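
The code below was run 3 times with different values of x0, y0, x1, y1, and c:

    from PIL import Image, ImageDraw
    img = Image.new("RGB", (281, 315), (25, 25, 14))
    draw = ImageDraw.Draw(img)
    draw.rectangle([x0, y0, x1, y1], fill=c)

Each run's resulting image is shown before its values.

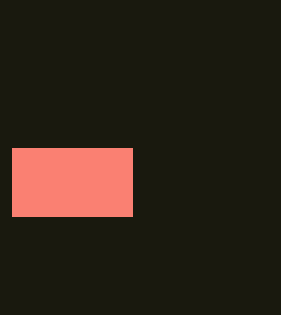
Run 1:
x0 = 12
y0 = 148
x1 = 132
y1 = 216
c = 'salmon'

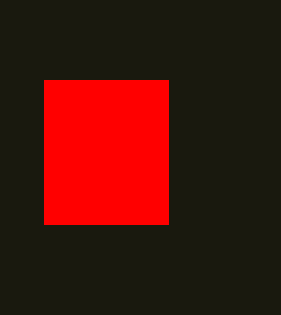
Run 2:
x0 = 44, y0 = 80, x1 = 168, y1 = 224, c = 'red'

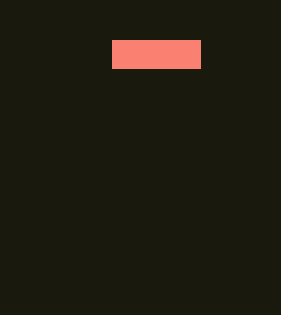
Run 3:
x0 = 112
y0 = 40
x1 = 200
y1 = 68
c = 'salmon'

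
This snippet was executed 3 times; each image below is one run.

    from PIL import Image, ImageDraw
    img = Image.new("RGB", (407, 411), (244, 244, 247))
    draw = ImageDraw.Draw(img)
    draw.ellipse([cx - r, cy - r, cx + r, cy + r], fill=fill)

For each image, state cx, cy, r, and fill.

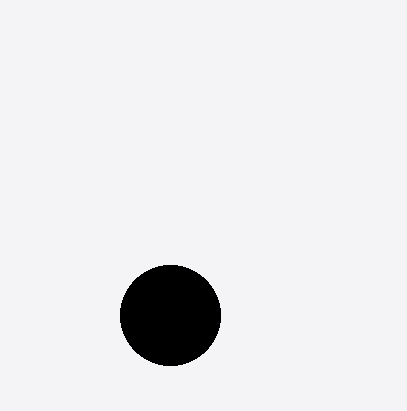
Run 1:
cx = 170, cy = 315, r = 50, fill = 'black'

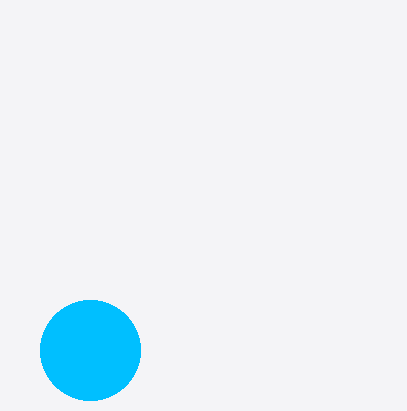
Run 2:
cx = 90; cy = 350; r = 50; fill = 'deepskyblue'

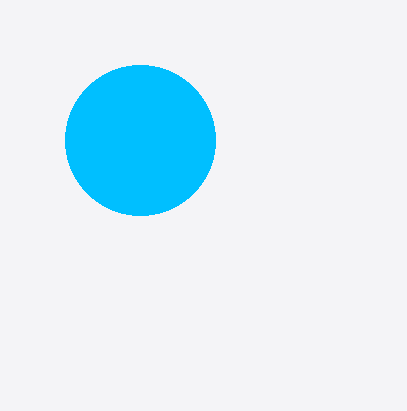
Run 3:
cx = 140, cy = 140, r = 75, fill = 'deepskyblue'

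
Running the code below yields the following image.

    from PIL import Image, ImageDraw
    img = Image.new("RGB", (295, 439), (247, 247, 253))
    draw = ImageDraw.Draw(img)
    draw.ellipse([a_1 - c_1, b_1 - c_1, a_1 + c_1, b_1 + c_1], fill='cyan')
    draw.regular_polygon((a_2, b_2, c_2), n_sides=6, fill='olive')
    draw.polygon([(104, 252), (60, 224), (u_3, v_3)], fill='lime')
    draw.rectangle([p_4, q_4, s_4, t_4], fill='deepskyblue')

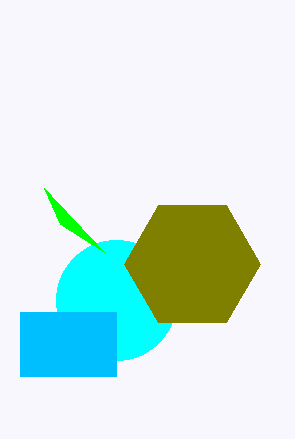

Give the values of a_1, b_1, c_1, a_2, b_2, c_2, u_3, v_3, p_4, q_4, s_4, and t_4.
a_1 = 116
b_1 = 300
c_1 = 60
a_2 = 192
b_2 = 264
c_2 = 68
u_3 = 44
v_3 = 188
p_4 = 20
q_4 = 312
s_4 = 116
t_4 = 376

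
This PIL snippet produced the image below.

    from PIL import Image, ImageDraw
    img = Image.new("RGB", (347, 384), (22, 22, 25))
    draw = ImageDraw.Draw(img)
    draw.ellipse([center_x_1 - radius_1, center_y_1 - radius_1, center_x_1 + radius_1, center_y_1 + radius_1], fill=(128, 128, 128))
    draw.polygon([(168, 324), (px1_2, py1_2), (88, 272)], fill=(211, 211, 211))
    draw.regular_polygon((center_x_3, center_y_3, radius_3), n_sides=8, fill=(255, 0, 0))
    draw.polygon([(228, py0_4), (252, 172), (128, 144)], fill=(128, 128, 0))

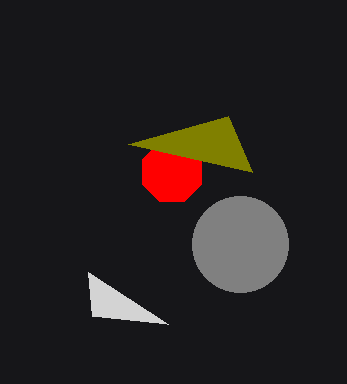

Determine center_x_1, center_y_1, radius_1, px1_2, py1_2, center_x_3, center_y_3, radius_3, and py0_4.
center_x_1 = 240; center_y_1 = 244; radius_1 = 48; px1_2 = 92; py1_2 = 316; center_x_3 = 172; center_y_3 = 172; radius_3 = 32; py0_4 = 116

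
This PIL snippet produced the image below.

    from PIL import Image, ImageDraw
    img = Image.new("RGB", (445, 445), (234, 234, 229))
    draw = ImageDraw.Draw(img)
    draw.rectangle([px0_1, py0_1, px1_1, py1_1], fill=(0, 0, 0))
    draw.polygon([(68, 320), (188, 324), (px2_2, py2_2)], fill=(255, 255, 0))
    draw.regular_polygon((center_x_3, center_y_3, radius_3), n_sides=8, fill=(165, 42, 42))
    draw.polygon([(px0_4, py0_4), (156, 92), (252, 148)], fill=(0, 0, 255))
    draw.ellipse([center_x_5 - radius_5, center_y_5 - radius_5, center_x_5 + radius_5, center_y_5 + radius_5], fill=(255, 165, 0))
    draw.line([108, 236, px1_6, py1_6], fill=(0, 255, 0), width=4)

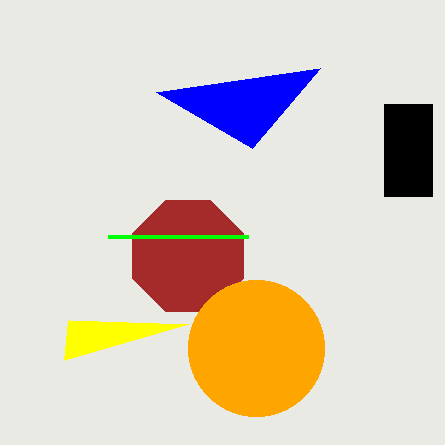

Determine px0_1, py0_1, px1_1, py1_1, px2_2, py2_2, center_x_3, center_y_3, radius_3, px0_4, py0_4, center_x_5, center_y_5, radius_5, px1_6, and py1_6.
px0_1 = 384, py0_1 = 104, px1_1 = 432, py1_1 = 196, px2_2 = 64, py2_2 = 360, center_x_3 = 188, center_y_3 = 256, radius_3 = 60, px0_4 = 320, py0_4 = 68, center_x_5 = 256, center_y_5 = 348, radius_5 = 68, px1_6 = 248, py1_6 = 236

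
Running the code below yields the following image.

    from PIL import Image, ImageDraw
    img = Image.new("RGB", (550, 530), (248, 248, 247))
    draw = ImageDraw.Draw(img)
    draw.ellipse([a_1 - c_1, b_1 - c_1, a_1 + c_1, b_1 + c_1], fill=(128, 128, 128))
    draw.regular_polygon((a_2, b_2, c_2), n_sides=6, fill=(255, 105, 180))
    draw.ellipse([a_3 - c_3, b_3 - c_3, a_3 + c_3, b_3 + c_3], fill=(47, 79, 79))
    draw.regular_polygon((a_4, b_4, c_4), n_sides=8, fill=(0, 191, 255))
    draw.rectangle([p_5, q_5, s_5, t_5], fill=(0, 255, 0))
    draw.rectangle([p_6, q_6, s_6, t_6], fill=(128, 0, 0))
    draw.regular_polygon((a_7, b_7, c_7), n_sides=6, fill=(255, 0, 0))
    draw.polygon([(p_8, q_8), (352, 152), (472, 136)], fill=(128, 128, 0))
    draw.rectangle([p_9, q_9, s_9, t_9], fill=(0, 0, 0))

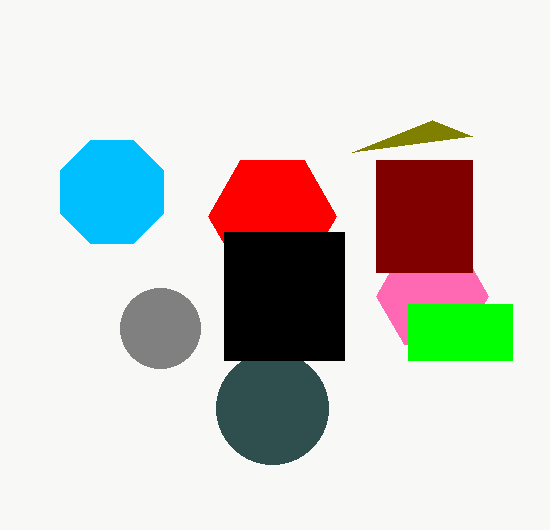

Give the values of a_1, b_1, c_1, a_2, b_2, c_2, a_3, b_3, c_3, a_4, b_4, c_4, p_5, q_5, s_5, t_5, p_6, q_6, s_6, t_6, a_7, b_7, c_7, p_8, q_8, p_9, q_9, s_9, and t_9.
a_1 = 160; b_1 = 328; c_1 = 40; a_2 = 432; b_2 = 296; c_2 = 56; a_3 = 272; b_3 = 408; c_3 = 56; a_4 = 112; b_4 = 192; c_4 = 56; p_5 = 408; q_5 = 304; s_5 = 512; t_5 = 360; p_6 = 376; q_6 = 160; s_6 = 472; t_6 = 272; a_7 = 272; b_7 = 216; c_7 = 64; p_8 = 432; q_8 = 120; p_9 = 224; q_9 = 232; s_9 = 344; t_9 = 360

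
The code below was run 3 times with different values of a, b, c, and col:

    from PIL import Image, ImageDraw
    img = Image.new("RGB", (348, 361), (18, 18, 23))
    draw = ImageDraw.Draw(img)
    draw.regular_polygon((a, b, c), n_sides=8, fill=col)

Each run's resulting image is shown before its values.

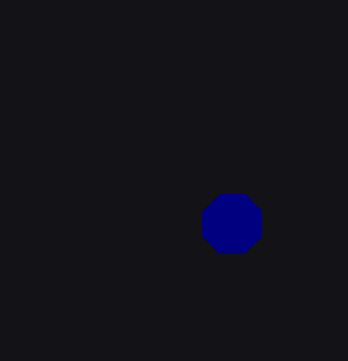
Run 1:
a = 232
b = 224
c = 32
col = 'navy'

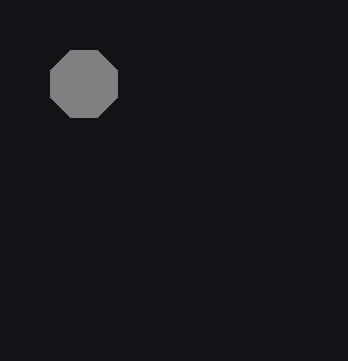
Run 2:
a = 84
b = 84
c = 36
col = 'gray'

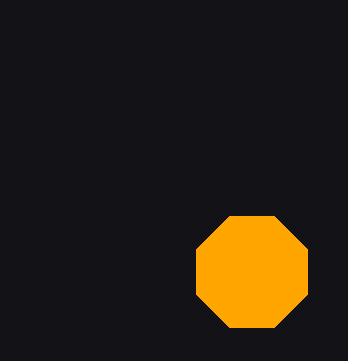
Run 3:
a = 252, b = 272, c = 60, col = 'orange'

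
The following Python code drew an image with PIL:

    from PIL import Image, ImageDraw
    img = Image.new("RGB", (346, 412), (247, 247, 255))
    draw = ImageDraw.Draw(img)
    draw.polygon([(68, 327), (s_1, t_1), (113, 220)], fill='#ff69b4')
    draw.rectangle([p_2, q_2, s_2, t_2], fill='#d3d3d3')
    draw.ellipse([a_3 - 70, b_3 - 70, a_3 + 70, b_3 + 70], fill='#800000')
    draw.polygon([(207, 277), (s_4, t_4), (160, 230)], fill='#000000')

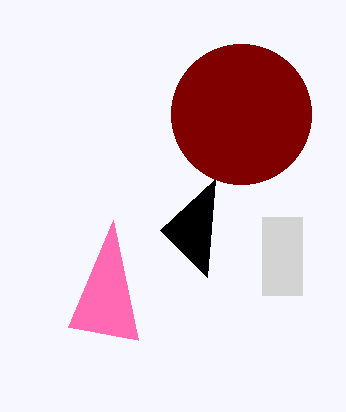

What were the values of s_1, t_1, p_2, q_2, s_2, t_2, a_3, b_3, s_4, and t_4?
s_1 = 138
t_1 = 340
p_2 = 262
q_2 = 217
s_2 = 302
t_2 = 295
a_3 = 241
b_3 = 114
s_4 = 215
t_4 = 179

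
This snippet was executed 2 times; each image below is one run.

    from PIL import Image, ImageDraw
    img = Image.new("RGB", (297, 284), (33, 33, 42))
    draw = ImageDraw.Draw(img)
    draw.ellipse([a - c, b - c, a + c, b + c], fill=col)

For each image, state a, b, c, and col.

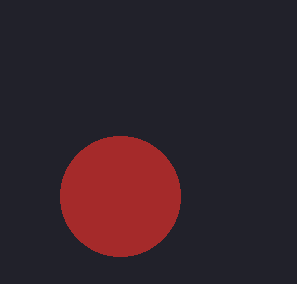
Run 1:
a = 120; b = 196; c = 60; col = 'brown'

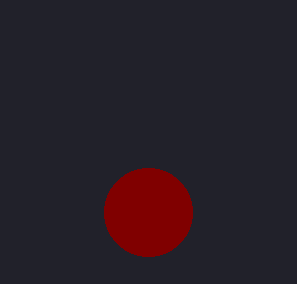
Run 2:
a = 148
b = 212
c = 44
col = 'maroon'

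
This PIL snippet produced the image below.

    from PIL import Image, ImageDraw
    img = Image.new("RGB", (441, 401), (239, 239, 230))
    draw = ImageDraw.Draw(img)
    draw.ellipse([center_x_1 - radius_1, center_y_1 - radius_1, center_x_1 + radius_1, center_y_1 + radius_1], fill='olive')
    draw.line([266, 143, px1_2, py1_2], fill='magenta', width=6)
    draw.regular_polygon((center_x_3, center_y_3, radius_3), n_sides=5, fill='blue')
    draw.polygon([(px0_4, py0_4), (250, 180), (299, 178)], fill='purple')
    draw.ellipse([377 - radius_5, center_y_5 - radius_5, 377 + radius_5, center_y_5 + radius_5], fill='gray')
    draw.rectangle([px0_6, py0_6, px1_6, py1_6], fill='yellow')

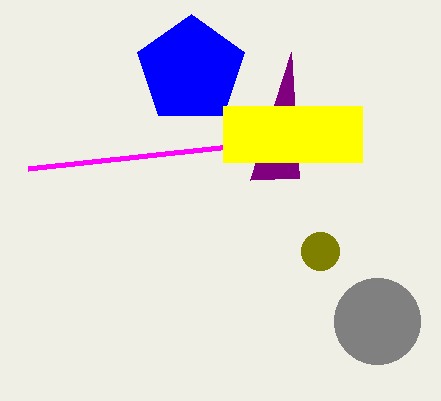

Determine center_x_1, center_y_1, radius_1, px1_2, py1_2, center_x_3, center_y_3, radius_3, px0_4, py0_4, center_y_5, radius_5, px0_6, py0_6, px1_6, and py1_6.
center_x_1 = 320, center_y_1 = 251, radius_1 = 19, px1_2 = 28, py1_2 = 169, center_x_3 = 191, center_y_3 = 70, radius_3 = 56, px0_4 = 291, py0_4 = 52, center_y_5 = 321, radius_5 = 43, px0_6 = 223, py0_6 = 106, px1_6 = 362, py1_6 = 162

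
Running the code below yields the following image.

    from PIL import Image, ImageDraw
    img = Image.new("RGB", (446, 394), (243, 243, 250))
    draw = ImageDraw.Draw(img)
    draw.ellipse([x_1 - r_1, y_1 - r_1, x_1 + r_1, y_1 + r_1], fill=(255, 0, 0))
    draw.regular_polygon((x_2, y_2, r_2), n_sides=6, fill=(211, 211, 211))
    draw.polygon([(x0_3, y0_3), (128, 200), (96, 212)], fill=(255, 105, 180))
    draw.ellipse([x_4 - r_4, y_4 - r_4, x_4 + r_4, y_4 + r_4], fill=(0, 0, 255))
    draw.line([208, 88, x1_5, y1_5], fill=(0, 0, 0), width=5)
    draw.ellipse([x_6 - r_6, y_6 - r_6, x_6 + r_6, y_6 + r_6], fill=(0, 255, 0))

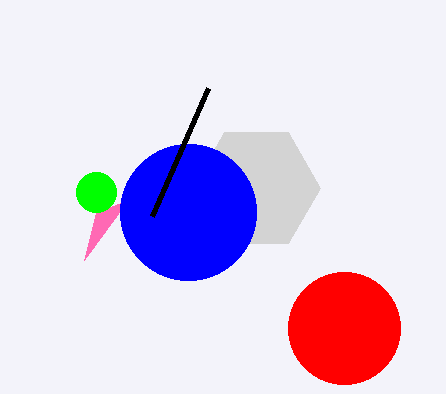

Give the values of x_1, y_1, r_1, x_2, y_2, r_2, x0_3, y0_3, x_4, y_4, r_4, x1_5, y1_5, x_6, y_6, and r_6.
x_1 = 344, y_1 = 328, r_1 = 56, x_2 = 256, y_2 = 188, r_2 = 64, x0_3 = 84, y0_3 = 260, x_4 = 188, y_4 = 212, r_4 = 68, x1_5 = 152, y1_5 = 216, x_6 = 96, y_6 = 192, r_6 = 20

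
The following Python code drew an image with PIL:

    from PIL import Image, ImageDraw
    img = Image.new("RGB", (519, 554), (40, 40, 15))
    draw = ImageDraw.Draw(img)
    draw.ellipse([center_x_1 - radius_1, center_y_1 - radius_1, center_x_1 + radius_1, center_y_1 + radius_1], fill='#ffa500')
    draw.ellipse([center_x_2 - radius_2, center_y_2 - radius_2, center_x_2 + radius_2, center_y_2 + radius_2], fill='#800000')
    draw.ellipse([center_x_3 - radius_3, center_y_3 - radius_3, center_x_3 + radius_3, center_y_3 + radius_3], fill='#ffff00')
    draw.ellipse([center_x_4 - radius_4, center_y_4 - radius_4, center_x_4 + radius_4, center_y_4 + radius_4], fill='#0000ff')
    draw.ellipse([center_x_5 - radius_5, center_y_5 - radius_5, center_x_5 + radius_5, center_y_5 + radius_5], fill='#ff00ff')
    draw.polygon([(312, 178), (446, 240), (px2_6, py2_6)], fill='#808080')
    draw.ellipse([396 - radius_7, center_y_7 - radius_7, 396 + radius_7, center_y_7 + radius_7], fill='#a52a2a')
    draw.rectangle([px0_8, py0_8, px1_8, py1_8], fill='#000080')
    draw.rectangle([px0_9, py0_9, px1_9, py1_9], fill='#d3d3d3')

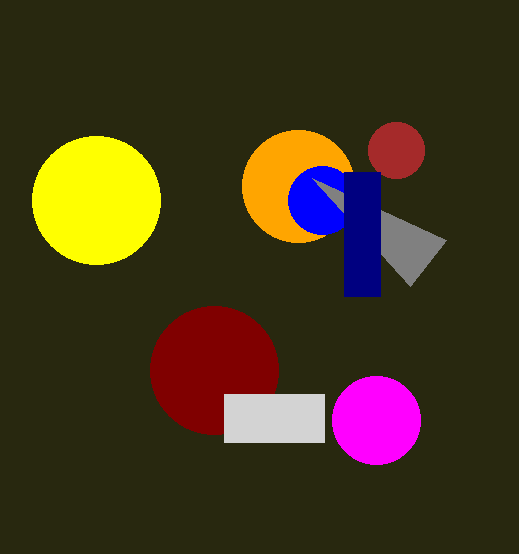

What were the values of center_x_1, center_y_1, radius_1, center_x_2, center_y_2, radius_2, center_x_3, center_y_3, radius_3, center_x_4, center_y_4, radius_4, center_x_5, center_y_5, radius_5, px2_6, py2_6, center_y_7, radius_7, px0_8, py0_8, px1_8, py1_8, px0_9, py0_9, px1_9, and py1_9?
center_x_1 = 298, center_y_1 = 186, radius_1 = 56, center_x_2 = 214, center_y_2 = 370, radius_2 = 64, center_x_3 = 96, center_y_3 = 200, radius_3 = 64, center_x_4 = 322, center_y_4 = 200, radius_4 = 34, center_x_5 = 376, center_y_5 = 420, radius_5 = 44, px2_6 = 410, py2_6 = 286, center_y_7 = 150, radius_7 = 28, px0_8 = 344, py0_8 = 172, px1_8 = 380, py1_8 = 296, px0_9 = 224, py0_9 = 394, px1_9 = 324, py1_9 = 442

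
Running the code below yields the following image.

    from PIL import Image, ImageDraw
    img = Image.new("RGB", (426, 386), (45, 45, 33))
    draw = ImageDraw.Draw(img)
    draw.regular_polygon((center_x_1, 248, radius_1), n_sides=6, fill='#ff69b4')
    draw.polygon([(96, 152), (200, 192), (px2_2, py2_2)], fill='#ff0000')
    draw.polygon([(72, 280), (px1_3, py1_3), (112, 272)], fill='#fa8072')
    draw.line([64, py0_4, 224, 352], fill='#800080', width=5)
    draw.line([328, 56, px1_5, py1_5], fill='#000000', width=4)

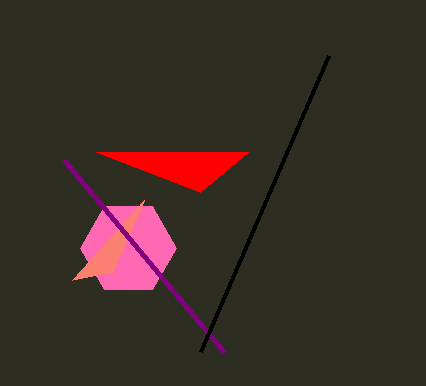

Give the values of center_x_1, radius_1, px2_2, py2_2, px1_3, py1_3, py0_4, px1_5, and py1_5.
center_x_1 = 128, radius_1 = 48, px2_2 = 248, py2_2 = 152, px1_3 = 144, py1_3 = 200, py0_4 = 160, px1_5 = 200, py1_5 = 352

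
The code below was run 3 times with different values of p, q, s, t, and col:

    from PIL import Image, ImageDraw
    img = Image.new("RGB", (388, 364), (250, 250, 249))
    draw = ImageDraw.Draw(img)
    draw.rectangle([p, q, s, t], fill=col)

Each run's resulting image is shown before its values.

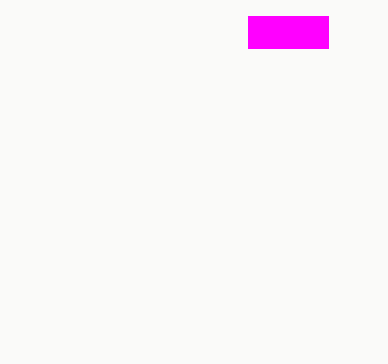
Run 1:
p = 248
q = 16
s = 328
t = 48
col = 'magenta'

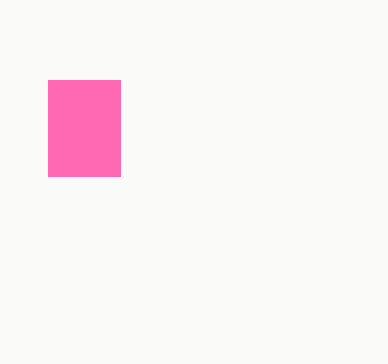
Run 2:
p = 48
q = 80
s = 120
t = 176
col = 'hotpink'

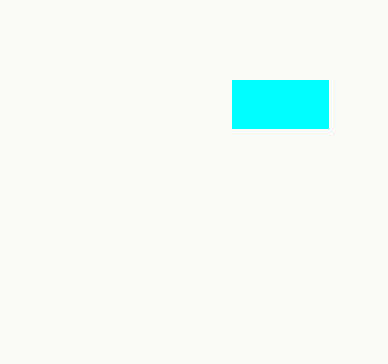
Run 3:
p = 232
q = 80
s = 328
t = 128
col = 'cyan'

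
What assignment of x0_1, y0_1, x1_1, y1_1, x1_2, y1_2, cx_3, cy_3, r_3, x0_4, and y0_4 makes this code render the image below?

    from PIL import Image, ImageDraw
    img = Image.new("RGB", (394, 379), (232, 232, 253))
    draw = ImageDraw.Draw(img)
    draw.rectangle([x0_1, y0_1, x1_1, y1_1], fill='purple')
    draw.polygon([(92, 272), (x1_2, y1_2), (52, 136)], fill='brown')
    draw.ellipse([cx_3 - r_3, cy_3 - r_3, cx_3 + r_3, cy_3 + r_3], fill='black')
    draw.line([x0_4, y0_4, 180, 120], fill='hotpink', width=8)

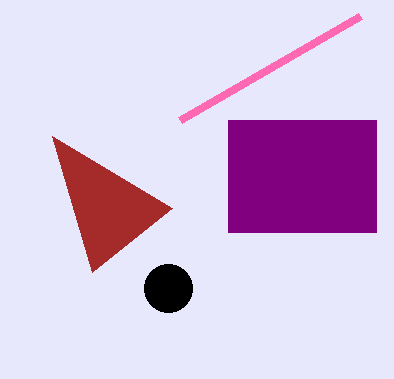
x0_1 = 228
y0_1 = 120
x1_1 = 376
y1_1 = 232
x1_2 = 172
y1_2 = 208
cx_3 = 168
cy_3 = 288
r_3 = 24
x0_4 = 360
y0_4 = 16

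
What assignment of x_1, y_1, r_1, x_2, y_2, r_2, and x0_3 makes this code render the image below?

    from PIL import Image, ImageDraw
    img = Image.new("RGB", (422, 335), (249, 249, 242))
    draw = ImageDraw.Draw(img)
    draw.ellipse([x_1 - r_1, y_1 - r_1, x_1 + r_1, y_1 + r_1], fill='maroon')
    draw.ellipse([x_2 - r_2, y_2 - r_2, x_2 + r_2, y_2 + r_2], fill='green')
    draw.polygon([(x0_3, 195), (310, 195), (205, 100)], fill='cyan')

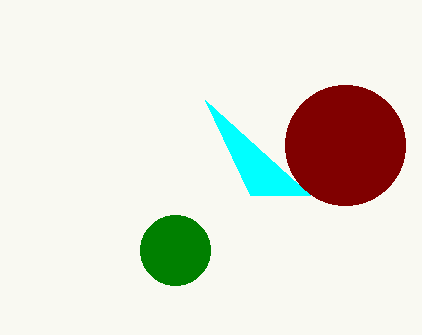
x_1 = 345; y_1 = 145; r_1 = 60; x_2 = 175; y_2 = 250; r_2 = 35; x0_3 = 250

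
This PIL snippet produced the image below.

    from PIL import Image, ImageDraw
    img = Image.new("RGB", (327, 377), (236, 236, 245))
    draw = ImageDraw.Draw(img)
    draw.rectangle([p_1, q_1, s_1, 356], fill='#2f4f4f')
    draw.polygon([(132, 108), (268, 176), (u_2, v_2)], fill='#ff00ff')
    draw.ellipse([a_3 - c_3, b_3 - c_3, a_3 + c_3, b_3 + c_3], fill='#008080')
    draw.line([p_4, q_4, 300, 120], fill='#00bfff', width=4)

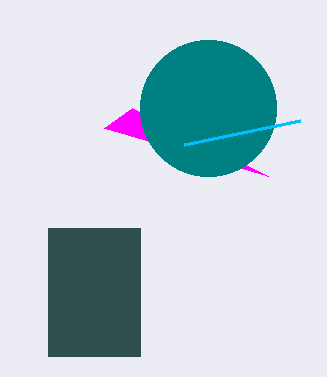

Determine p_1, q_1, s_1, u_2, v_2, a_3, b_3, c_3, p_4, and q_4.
p_1 = 48, q_1 = 228, s_1 = 140, u_2 = 104, v_2 = 128, a_3 = 208, b_3 = 108, c_3 = 68, p_4 = 184, q_4 = 144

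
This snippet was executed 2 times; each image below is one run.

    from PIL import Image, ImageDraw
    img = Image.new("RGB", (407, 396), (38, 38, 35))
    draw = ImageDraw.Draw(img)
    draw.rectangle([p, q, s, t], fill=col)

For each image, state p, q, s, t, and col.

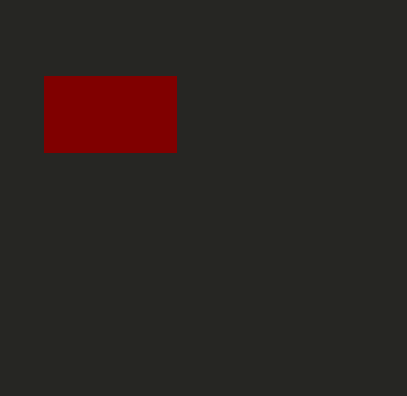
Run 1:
p = 44; q = 76; s = 176; t = 152; col = 'maroon'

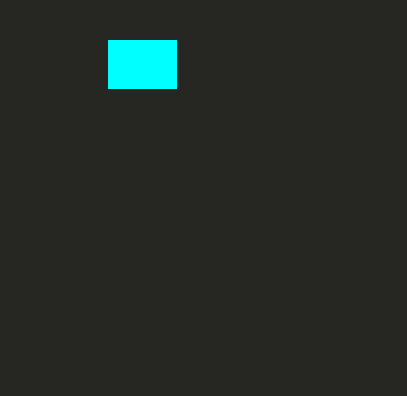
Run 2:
p = 108, q = 40, s = 176, t = 88, col = 'cyan'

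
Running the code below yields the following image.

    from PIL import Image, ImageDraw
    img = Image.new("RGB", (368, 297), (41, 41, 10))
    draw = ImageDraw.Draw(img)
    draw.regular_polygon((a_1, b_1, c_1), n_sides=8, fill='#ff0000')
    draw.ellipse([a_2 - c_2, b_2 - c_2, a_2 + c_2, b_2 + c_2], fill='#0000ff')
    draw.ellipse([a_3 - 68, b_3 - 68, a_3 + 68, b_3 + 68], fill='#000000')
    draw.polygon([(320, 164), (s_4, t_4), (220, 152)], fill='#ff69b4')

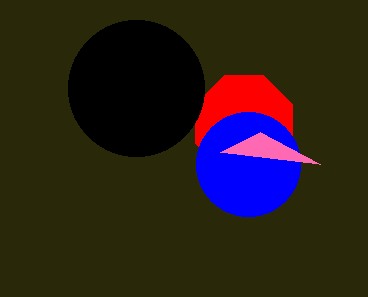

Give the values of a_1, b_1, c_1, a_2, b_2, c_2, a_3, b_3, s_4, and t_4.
a_1 = 244, b_1 = 124, c_1 = 52, a_2 = 248, b_2 = 164, c_2 = 52, a_3 = 136, b_3 = 88, s_4 = 260, t_4 = 132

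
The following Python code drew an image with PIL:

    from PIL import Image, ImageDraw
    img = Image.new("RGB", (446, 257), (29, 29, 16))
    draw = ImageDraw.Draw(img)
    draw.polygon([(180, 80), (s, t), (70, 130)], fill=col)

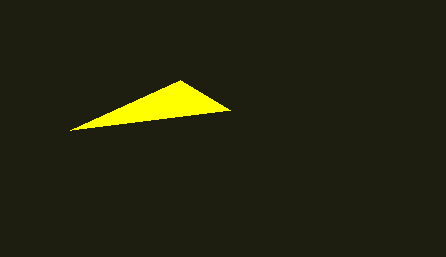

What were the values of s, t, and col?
s = 230
t = 110
col = 'yellow'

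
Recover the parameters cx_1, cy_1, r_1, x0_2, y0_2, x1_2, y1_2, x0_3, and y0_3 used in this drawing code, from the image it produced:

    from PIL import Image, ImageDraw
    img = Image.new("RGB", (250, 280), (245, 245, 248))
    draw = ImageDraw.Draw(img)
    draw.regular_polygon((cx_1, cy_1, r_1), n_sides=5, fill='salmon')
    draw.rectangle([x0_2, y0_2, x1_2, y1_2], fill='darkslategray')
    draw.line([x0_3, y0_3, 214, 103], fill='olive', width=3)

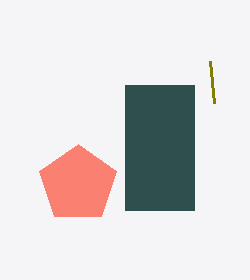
cx_1 = 78, cy_1 = 184, r_1 = 40, x0_2 = 125, y0_2 = 85, x1_2 = 194, y1_2 = 210, x0_3 = 210, y0_3 = 61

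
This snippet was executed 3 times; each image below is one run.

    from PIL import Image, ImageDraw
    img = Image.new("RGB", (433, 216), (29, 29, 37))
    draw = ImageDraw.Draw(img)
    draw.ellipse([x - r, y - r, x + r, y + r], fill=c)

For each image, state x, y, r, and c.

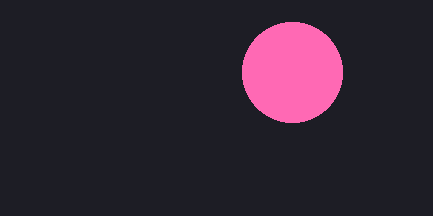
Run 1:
x = 292, y = 72, r = 50, c = 'hotpink'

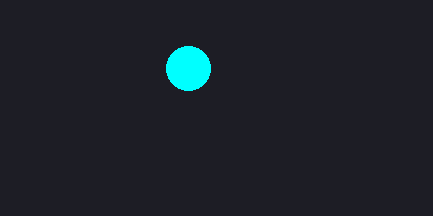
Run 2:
x = 188; y = 68; r = 22; c = 'cyan'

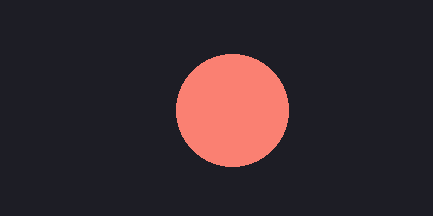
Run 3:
x = 232; y = 110; r = 56; c = 'salmon'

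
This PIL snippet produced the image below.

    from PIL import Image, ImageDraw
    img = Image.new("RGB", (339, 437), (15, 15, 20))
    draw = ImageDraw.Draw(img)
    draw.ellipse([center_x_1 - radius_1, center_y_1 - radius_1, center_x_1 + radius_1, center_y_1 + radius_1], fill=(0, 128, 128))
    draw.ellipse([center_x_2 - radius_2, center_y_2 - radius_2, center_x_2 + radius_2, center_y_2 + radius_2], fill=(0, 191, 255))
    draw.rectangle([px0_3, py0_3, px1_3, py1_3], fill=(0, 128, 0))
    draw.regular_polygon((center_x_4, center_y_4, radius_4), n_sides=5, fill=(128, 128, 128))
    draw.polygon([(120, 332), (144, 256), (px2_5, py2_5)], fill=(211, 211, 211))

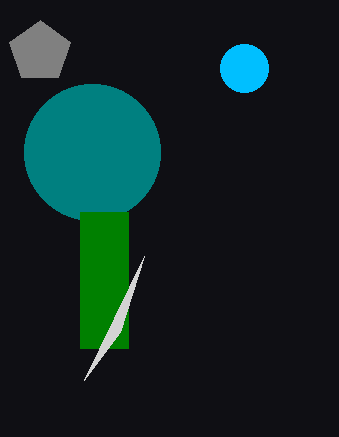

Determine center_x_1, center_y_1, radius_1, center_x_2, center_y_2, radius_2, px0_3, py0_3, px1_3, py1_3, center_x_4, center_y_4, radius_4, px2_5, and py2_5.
center_x_1 = 92, center_y_1 = 152, radius_1 = 68, center_x_2 = 244, center_y_2 = 68, radius_2 = 24, px0_3 = 80, py0_3 = 212, px1_3 = 128, py1_3 = 348, center_x_4 = 40, center_y_4 = 52, radius_4 = 32, px2_5 = 84, py2_5 = 380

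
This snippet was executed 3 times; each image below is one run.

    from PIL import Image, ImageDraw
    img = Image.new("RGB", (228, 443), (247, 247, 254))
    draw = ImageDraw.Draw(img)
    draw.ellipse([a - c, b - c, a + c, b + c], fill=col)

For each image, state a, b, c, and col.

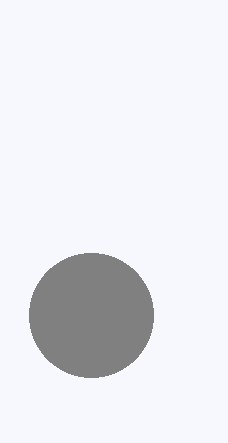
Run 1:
a = 91; b = 315; c = 62; col = 'gray'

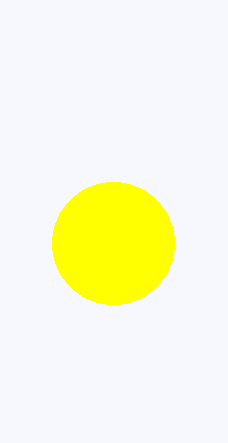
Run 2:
a = 113; b = 243; c = 61; col = 'yellow'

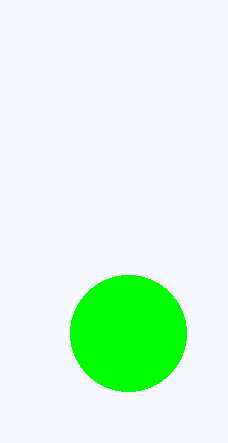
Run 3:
a = 128
b = 333
c = 58
col = 'lime'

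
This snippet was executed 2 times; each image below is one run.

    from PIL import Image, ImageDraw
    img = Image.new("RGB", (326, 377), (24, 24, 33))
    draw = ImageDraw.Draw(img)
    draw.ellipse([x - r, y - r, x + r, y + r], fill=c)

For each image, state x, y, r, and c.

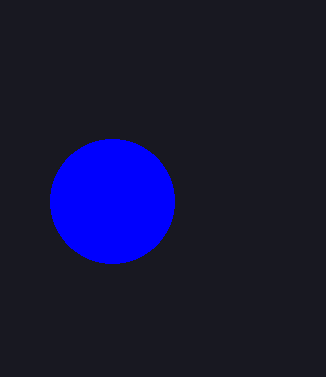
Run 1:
x = 112; y = 201; r = 62; c = 'blue'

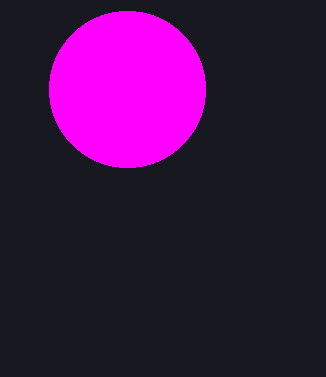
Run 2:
x = 127
y = 89
r = 78
c = 'magenta'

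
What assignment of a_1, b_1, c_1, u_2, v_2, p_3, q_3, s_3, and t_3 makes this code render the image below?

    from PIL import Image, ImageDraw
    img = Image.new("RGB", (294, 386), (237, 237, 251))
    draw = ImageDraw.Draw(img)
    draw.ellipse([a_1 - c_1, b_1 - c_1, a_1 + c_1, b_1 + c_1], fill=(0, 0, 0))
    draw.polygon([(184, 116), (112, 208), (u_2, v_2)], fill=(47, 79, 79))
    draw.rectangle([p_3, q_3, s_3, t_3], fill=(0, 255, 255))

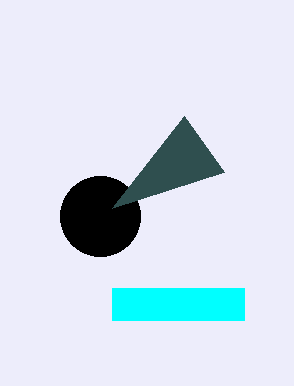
a_1 = 100, b_1 = 216, c_1 = 40, u_2 = 224, v_2 = 172, p_3 = 112, q_3 = 288, s_3 = 244, t_3 = 320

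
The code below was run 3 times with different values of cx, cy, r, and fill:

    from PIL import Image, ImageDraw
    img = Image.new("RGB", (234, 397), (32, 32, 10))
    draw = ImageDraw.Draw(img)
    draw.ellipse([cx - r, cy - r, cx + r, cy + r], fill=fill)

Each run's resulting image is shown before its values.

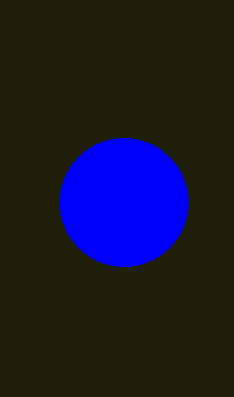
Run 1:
cx = 124, cy = 202, r = 64, fill = 'blue'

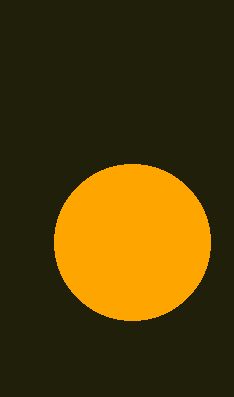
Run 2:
cx = 132; cy = 242; r = 78; fill = 'orange'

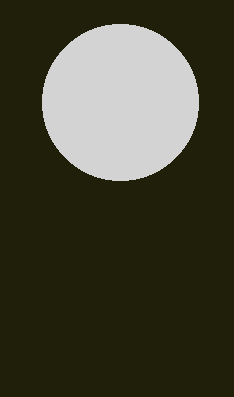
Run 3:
cx = 120, cy = 102, r = 78, fill = 'lightgray'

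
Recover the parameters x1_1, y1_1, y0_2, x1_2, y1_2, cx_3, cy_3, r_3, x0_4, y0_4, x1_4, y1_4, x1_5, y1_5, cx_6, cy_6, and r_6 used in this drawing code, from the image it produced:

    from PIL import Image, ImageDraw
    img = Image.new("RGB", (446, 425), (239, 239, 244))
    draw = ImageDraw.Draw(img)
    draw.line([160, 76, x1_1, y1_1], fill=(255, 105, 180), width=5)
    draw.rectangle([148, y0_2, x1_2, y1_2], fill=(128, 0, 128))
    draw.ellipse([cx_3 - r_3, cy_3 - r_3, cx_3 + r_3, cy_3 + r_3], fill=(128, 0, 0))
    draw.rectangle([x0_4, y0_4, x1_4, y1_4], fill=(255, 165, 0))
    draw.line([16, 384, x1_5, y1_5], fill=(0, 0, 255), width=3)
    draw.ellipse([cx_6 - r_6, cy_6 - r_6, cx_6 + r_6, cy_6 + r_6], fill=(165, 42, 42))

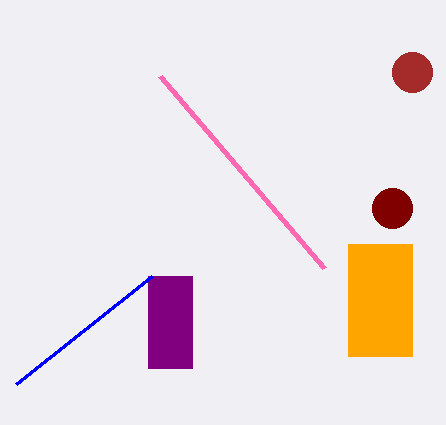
x1_1 = 324, y1_1 = 268, y0_2 = 276, x1_2 = 192, y1_2 = 368, cx_3 = 392, cy_3 = 208, r_3 = 20, x0_4 = 348, y0_4 = 244, x1_4 = 412, y1_4 = 356, x1_5 = 152, y1_5 = 276, cx_6 = 412, cy_6 = 72, r_6 = 20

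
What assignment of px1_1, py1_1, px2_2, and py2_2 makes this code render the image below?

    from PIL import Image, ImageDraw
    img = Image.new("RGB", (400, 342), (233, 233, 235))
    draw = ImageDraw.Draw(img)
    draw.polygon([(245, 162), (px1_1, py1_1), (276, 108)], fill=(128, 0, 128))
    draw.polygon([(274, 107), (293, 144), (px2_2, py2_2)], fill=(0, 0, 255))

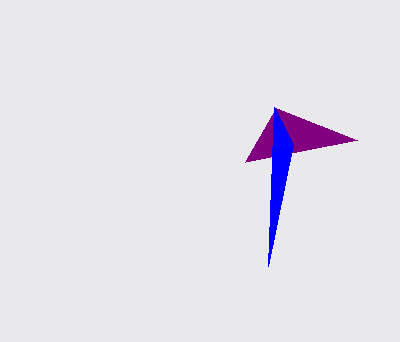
px1_1 = 357, py1_1 = 140, px2_2 = 268, py2_2 = 266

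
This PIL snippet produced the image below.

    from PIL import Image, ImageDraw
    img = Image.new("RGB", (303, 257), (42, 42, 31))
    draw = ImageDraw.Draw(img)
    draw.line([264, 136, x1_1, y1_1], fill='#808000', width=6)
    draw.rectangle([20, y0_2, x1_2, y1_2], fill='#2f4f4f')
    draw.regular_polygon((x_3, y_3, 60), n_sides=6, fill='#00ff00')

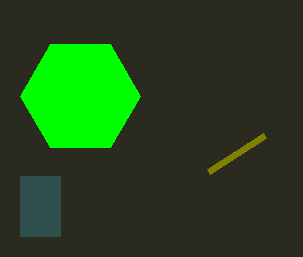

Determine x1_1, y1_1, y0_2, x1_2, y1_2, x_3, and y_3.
x1_1 = 208; y1_1 = 172; y0_2 = 176; x1_2 = 60; y1_2 = 236; x_3 = 80; y_3 = 96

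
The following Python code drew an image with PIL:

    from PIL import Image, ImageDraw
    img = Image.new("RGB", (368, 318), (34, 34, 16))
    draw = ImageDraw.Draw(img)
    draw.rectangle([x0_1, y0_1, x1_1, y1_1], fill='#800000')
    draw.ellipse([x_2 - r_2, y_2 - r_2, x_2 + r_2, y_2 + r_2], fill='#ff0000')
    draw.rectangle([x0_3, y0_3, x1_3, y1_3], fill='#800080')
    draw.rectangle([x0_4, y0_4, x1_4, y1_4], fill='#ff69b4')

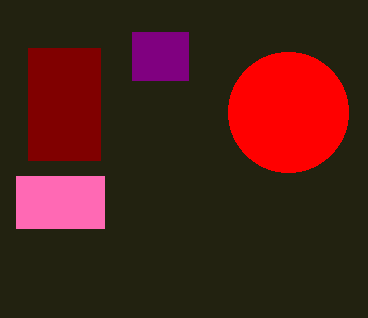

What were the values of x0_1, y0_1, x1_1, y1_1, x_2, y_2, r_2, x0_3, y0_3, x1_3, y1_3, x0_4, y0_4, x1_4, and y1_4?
x0_1 = 28, y0_1 = 48, x1_1 = 100, y1_1 = 160, x_2 = 288, y_2 = 112, r_2 = 60, x0_3 = 132, y0_3 = 32, x1_3 = 188, y1_3 = 80, x0_4 = 16, y0_4 = 176, x1_4 = 104, y1_4 = 228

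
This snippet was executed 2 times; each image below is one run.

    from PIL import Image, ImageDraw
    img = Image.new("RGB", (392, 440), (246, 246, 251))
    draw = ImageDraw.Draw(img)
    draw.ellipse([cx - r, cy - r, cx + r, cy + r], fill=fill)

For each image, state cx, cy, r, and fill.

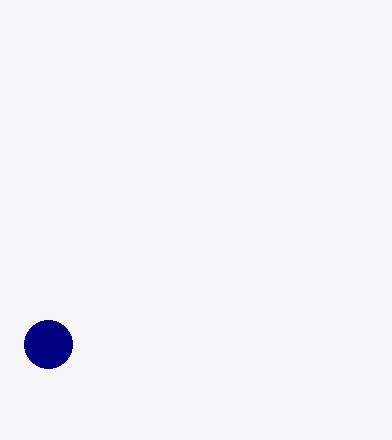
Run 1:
cx = 48, cy = 344, r = 24, fill = 'navy'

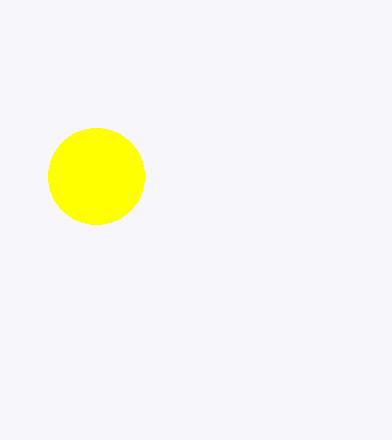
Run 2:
cx = 96
cy = 176
r = 48
fill = 'yellow'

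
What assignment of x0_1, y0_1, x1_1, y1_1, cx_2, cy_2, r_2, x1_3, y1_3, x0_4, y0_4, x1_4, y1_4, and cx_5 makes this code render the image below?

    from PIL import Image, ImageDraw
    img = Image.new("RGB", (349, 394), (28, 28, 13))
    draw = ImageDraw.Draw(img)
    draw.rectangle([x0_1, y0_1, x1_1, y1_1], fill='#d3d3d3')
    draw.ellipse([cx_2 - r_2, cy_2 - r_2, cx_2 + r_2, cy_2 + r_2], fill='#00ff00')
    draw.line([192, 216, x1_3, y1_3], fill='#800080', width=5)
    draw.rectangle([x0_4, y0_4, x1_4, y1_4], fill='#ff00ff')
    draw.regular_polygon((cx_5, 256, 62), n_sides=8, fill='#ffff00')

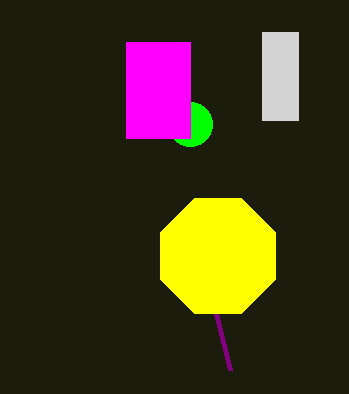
x0_1 = 262
y0_1 = 32
x1_1 = 298
y1_1 = 120
cx_2 = 190
cy_2 = 124
r_2 = 22
x1_3 = 230
y1_3 = 370
x0_4 = 126
y0_4 = 42
x1_4 = 190
y1_4 = 138
cx_5 = 218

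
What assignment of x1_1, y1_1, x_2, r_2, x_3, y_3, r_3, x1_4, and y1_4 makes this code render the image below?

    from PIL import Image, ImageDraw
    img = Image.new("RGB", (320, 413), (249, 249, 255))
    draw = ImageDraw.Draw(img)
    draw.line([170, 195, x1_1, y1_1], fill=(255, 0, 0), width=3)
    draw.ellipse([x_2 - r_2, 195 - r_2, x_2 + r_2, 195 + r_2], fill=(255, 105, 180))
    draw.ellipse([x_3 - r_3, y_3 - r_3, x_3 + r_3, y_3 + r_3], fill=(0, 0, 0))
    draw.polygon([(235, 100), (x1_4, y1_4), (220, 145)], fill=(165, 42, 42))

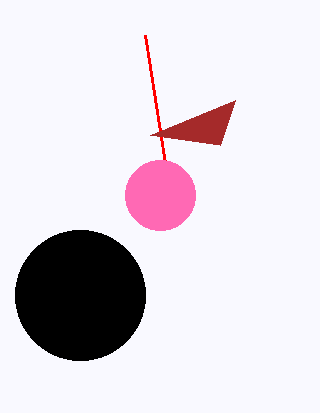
x1_1 = 145, y1_1 = 35, x_2 = 160, r_2 = 35, x_3 = 80, y_3 = 295, r_3 = 65, x1_4 = 150, y1_4 = 135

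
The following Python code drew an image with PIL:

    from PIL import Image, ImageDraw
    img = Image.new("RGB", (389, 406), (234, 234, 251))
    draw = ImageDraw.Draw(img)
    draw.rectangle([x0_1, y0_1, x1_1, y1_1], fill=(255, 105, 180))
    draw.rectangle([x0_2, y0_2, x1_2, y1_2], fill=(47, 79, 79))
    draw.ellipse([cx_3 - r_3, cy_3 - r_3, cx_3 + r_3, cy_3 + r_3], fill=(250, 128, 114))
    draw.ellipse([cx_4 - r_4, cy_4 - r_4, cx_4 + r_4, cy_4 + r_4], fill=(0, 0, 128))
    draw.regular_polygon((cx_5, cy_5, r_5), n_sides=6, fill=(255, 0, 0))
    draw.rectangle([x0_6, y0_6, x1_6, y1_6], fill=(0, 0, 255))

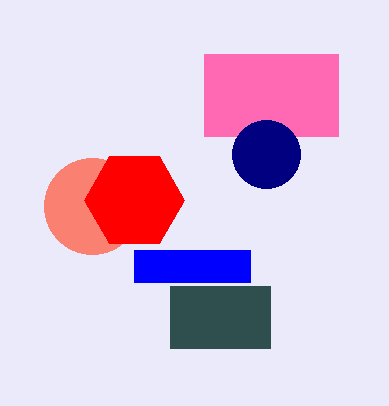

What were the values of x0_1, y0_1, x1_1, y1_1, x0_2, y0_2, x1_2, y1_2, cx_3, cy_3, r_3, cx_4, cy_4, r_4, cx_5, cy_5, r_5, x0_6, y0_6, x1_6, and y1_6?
x0_1 = 204, y0_1 = 54, x1_1 = 338, y1_1 = 136, x0_2 = 170, y0_2 = 286, x1_2 = 270, y1_2 = 348, cx_3 = 92, cy_3 = 206, r_3 = 48, cx_4 = 266, cy_4 = 154, r_4 = 34, cx_5 = 134, cy_5 = 200, r_5 = 50, x0_6 = 134, y0_6 = 250, x1_6 = 250, y1_6 = 282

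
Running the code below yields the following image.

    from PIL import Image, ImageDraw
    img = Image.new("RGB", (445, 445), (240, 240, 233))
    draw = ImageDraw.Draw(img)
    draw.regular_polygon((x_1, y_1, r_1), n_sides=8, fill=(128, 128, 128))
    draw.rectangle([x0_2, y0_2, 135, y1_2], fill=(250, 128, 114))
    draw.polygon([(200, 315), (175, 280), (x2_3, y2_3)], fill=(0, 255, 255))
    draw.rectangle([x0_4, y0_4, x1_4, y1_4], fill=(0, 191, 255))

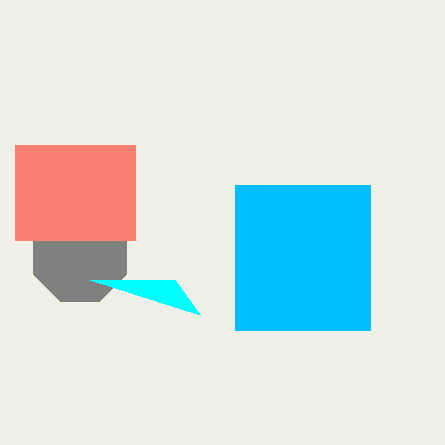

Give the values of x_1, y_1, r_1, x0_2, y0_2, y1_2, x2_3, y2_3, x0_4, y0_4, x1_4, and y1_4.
x_1 = 80
y_1 = 255
r_1 = 50
x0_2 = 15
y0_2 = 145
y1_2 = 240
x2_3 = 90
y2_3 = 280
x0_4 = 235
y0_4 = 185
x1_4 = 370
y1_4 = 330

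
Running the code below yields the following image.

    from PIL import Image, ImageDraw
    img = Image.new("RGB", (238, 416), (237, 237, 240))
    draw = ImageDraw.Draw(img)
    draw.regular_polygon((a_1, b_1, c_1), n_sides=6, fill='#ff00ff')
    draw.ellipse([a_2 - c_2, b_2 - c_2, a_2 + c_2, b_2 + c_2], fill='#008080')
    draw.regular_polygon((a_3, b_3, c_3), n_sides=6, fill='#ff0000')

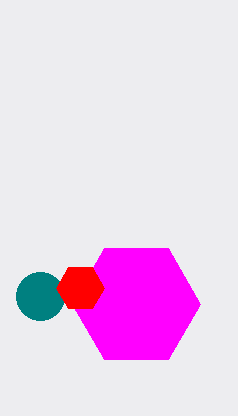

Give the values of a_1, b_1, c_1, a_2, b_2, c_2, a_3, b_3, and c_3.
a_1 = 136
b_1 = 304
c_1 = 64
a_2 = 40
b_2 = 296
c_2 = 24
a_3 = 80
b_3 = 288
c_3 = 24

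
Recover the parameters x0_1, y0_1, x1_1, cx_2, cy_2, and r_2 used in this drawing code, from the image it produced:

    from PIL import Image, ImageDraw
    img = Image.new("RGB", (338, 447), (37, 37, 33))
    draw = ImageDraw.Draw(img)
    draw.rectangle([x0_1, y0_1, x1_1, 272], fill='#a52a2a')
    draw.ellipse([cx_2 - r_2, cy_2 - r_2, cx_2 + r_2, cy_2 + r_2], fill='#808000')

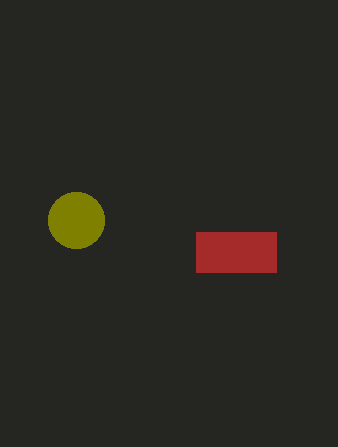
x0_1 = 196, y0_1 = 232, x1_1 = 276, cx_2 = 76, cy_2 = 220, r_2 = 28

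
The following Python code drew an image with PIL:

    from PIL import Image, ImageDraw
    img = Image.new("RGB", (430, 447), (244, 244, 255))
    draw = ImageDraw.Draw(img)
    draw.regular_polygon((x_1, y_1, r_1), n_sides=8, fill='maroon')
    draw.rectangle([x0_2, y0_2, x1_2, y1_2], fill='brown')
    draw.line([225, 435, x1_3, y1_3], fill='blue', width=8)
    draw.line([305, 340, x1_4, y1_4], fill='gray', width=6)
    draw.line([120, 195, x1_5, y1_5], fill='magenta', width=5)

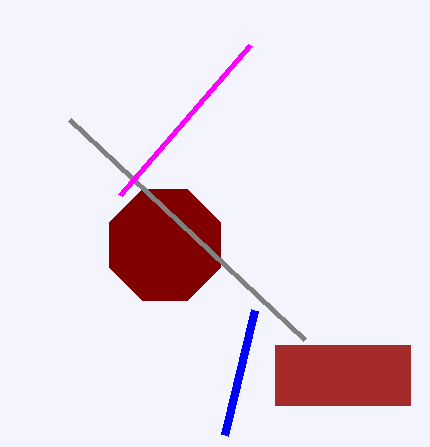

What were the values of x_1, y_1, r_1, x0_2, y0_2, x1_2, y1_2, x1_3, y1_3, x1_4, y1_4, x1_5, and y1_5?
x_1 = 165, y_1 = 245, r_1 = 60, x0_2 = 275, y0_2 = 345, x1_2 = 410, y1_2 = 405, x1_3 = 255, y1_3 = 310, x1_4 = 70, y1_4 = 120, x1_5 = 250, y1_5 = 45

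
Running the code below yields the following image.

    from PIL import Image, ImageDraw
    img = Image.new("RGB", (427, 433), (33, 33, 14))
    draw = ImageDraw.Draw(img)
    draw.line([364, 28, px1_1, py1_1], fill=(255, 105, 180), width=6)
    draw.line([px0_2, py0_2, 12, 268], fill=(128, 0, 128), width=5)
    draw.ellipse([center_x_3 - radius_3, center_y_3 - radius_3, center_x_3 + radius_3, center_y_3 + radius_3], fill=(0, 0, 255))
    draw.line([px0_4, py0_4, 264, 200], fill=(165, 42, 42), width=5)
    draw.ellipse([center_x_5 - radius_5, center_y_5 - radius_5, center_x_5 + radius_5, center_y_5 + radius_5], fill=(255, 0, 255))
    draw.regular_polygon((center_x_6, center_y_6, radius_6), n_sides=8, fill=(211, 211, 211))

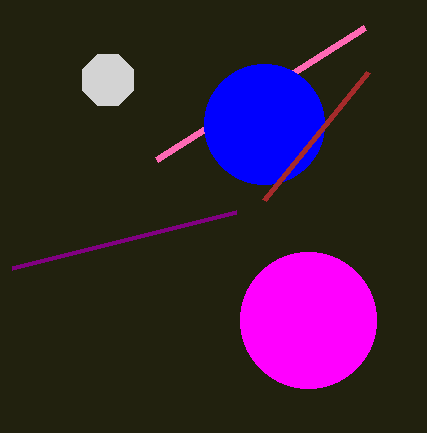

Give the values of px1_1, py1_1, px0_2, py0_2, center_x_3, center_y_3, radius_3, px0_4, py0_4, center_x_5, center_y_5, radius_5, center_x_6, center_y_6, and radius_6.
px1_1 = 156
py1_1 = 160
px0_2 = 236
py0_2 = 212
center_x_3 = 264
center_y_3 = 124
radius_3 = 60
px0_4 = 368
py0_4 = 72
center_x_5 = 308
center_y_5 = 320
radius_5 = 68
center_x_6 = 108
center_y_6 = 80
radius_6 = 28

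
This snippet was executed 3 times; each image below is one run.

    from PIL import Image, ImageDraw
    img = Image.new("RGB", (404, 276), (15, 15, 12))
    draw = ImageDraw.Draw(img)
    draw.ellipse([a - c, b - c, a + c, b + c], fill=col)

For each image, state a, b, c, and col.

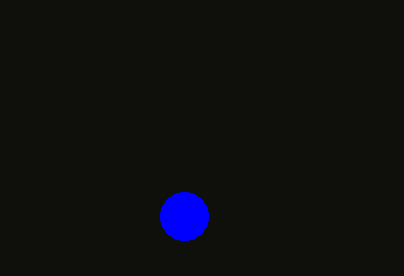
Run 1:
a = 184; b = 216; c = 24; col = 'blue'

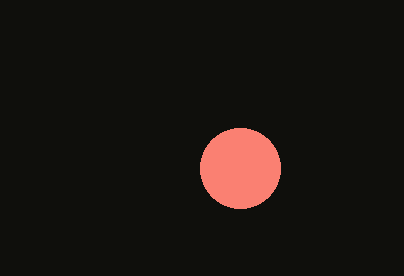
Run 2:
a = 240, b = 168, c = 40, col = 'salmon'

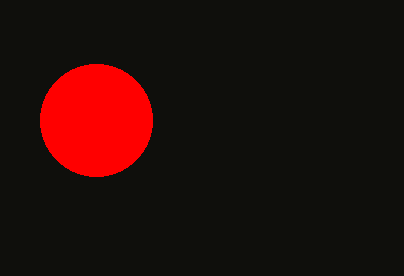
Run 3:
a = 96, b = 120, c = 56, col = 'red'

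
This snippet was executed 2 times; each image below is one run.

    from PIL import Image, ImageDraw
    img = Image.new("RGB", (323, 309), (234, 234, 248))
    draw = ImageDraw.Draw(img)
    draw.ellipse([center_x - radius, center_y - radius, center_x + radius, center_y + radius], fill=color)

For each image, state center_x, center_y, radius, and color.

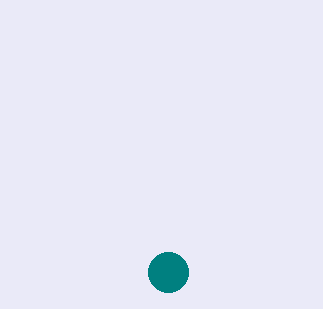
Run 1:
center_x = 168
center_y = 272
radius = 20
color = 'teal'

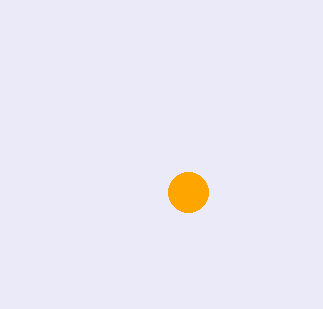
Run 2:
center_x = 188, center_y = 192, radius = 20, color = 'orange'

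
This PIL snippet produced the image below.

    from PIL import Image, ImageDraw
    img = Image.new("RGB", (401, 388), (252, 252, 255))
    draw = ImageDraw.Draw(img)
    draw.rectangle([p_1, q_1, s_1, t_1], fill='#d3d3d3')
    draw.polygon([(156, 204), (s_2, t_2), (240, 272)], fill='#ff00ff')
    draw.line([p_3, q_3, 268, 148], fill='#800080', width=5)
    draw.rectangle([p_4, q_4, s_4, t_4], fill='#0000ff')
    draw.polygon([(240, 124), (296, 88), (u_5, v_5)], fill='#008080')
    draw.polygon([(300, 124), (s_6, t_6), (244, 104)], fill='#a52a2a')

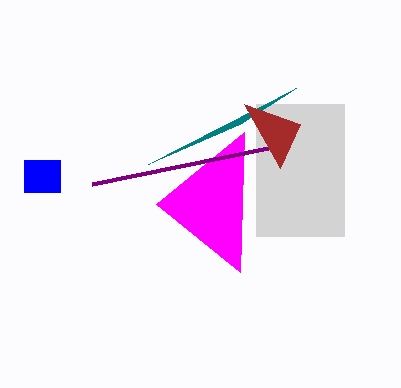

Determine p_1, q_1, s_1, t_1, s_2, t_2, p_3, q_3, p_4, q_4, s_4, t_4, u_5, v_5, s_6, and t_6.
p_1 = 256
q_1 = 104
s_1 = 344
t_1 = 236
s_2 = 244
t_2 = 132
p_3 = 92
q_3 = 184
p_4 = 24
q_4 = 160
s_4 = 60
t_4 = 192
u_5 = 148
v_5 = 164
s_6 = 280
t_6 = 168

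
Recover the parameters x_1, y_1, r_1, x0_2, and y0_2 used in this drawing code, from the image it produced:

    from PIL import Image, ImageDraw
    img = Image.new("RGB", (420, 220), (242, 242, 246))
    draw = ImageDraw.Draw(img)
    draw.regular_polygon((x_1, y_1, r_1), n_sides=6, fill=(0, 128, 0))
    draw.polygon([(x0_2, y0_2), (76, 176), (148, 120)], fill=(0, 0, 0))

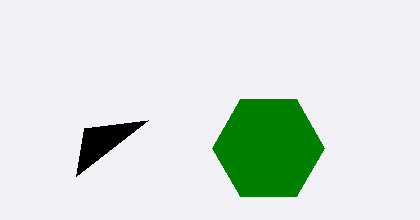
x_1 = 268
y_1 = 148
r_1 = 56
x0_2 = 84
y0_2 = 128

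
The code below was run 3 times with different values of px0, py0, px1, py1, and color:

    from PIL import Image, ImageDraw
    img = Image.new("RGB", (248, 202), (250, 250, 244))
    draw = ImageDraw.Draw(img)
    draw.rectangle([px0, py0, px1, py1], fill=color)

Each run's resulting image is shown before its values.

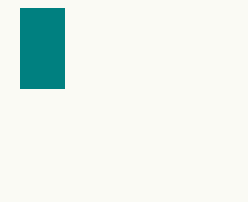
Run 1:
px0 = 20, py0 = 8, px1 = 64, py1 = 88, color = 'teal'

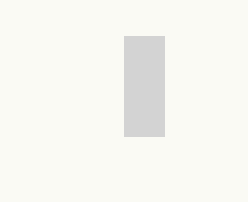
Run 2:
px0 = 124
py0 = 36
px1 = 164
py1 = 136
color = 'lightgray'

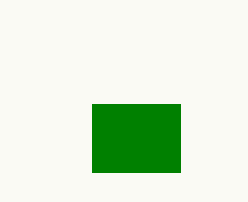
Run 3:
px0 = 92, py0 = 104, px1 = 180, py1 = 172, color = 'green'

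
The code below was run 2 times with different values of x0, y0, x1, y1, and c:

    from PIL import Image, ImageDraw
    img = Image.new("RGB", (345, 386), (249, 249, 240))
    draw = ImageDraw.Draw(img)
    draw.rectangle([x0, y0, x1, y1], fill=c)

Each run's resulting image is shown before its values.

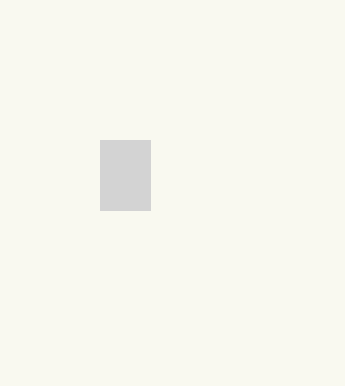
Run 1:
x0 = 100
y0 = 140
x1 = 150
y1 = 210
c = 'lightgray'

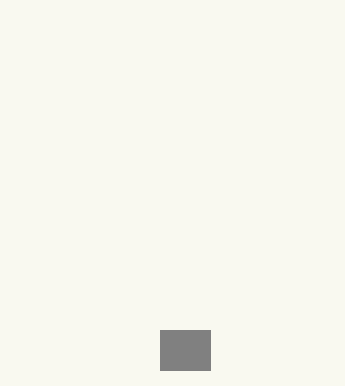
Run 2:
x0 = 160
y0 = 330
x1 = 210
y1 = 370
c = 'gray'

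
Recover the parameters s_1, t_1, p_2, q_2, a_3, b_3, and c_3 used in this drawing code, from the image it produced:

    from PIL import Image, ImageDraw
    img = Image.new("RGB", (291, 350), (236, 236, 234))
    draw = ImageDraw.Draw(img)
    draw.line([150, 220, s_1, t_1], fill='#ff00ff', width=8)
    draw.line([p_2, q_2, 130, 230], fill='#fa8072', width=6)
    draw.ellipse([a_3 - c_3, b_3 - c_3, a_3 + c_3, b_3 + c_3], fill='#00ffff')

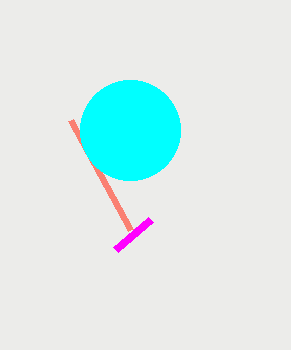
s_1 = 115; t_1 = 250; p_2 = 70; q_2 = 120; a_3 = 130; b_3 = 130; c_3 = 50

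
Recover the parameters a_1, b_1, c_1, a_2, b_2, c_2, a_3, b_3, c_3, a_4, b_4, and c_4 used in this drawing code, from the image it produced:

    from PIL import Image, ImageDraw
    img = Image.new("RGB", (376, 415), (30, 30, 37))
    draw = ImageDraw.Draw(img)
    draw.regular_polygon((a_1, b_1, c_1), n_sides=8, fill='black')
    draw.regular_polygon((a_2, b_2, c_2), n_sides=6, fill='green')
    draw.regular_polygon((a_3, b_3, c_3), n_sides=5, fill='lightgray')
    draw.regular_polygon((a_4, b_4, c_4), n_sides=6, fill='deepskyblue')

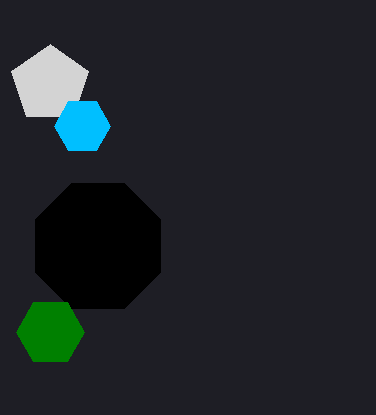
a_1 = 98
b_1 = 246
c_1 = 68
a_2 = 50
b_2 = 332
c_2 = 34
a_3 = 50
b_3 = 84
c_3 = 40
a_4 = 82
b_4 = 126
c_4 = 28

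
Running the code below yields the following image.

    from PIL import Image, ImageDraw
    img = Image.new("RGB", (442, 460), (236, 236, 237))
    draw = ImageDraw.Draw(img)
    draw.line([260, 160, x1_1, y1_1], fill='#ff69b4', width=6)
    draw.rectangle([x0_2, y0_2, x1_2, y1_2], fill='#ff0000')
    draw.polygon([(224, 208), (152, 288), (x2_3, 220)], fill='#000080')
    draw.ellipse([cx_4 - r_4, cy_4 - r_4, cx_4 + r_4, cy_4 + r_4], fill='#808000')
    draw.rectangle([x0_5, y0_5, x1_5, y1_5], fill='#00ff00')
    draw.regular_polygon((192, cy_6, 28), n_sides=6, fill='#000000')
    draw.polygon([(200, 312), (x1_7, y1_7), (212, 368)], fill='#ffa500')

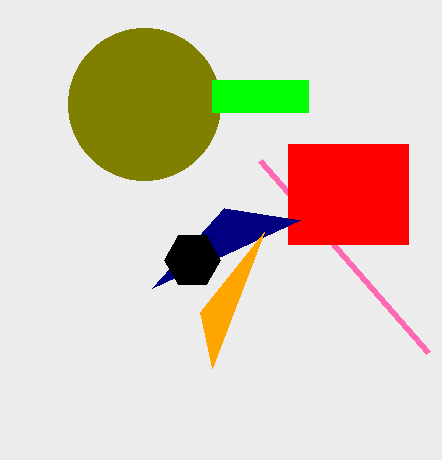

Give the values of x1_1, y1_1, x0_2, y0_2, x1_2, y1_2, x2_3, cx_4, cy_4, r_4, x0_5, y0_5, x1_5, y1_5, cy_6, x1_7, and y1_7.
x1_1 = 428
y1_1 = 352
x0_2 = 288
y0_2 = 144
x1_2 = 408
y1_2 = 244
x2_3 = 300
cx_4 = 144
cy_4 = 104
r_4 = 76
x0_5 = 212
y0_5 = 80
x1_5 = 308
y1_5 = 112
cy_6 = 260
x1_7 = 264
y1_7 = 232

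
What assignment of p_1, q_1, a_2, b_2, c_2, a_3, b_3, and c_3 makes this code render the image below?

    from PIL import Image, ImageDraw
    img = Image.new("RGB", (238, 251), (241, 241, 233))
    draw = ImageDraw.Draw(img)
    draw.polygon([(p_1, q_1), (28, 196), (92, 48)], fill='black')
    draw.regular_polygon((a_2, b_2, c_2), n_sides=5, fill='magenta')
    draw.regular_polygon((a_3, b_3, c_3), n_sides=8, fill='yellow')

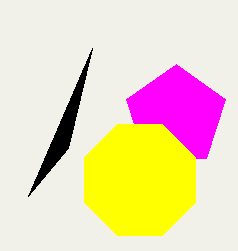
p_1 = 68
q_1 = 148
a_2 = 176
b_2 = 116
c_2 = 52
a_3 = 140
b_3 = 180
c_3 = 60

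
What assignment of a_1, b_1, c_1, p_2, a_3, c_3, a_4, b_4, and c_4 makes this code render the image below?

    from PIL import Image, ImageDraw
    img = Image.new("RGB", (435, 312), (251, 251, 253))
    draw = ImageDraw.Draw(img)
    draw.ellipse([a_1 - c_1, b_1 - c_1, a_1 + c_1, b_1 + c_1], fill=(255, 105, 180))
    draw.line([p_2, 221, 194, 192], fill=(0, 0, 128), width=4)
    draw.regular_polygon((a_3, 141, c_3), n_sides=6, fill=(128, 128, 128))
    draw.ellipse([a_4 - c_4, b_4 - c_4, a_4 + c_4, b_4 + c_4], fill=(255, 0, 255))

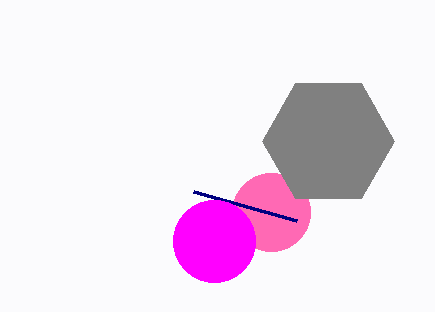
a_1 = 271, b_1 = 212, c_1 = 39, p_2 = 297, a_3 = 328, c_3 = 66, a_4 = 214, b_4 = 241, c_4 = 41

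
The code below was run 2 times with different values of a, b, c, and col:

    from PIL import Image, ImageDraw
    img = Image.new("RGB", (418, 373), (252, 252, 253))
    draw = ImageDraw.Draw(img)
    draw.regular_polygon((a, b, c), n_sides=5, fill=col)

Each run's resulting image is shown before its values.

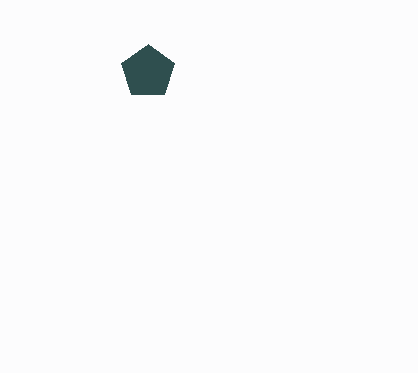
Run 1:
a = 148, b = 72, c = 28, col = 'darkslategray'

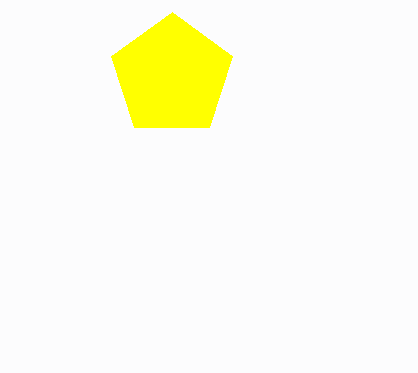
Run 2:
a = 172, b = 76, c = 64, col = 'yellow'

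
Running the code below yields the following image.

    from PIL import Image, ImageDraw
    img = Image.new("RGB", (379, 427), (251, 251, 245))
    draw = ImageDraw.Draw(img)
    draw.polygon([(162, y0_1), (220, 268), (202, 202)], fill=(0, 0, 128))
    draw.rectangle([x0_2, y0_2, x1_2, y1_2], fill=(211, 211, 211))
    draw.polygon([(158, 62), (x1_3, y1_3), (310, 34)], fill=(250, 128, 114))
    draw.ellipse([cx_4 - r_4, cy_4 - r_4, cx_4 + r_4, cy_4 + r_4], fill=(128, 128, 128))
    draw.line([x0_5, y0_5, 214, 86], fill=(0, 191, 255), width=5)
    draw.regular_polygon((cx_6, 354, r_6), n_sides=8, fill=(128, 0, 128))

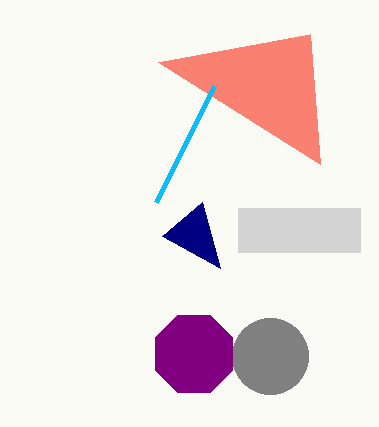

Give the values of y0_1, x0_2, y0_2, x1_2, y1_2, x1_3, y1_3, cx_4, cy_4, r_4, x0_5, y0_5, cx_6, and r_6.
y0_1 = 236; x0_2 = 238; y0_2 = 208; x1_2 = 360; y1_2 = 252; x1_3 = 320; y1_3 = 164; cx_4 = 270; cy_4 = 356; r_4 = 38; x0_5 = 156; y0_5 = 202; cx_6 = 194; r_6 = 42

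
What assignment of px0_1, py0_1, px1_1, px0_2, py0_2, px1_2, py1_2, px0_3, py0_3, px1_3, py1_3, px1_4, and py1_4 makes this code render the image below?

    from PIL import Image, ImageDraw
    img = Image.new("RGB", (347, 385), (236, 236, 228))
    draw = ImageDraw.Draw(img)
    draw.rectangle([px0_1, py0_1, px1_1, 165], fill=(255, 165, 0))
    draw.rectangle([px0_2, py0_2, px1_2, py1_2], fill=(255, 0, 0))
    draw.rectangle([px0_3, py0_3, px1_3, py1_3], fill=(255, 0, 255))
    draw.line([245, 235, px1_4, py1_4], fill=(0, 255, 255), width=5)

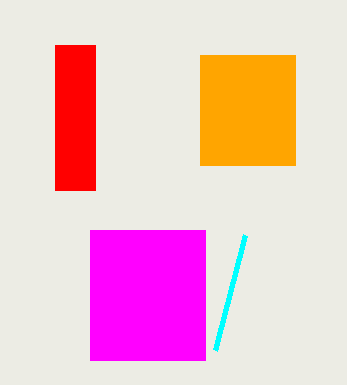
px0_1 = 200
py0_1 = 55
px1_1 = 295
px0_2 = 55
py0_2 = 45
px1_2 = 95
py1_2 = 190
px0_3 = 90
py0_3 = 230
px1_3 = 205
py1_3 = 360
px1_4 = 215
py1_4 = 350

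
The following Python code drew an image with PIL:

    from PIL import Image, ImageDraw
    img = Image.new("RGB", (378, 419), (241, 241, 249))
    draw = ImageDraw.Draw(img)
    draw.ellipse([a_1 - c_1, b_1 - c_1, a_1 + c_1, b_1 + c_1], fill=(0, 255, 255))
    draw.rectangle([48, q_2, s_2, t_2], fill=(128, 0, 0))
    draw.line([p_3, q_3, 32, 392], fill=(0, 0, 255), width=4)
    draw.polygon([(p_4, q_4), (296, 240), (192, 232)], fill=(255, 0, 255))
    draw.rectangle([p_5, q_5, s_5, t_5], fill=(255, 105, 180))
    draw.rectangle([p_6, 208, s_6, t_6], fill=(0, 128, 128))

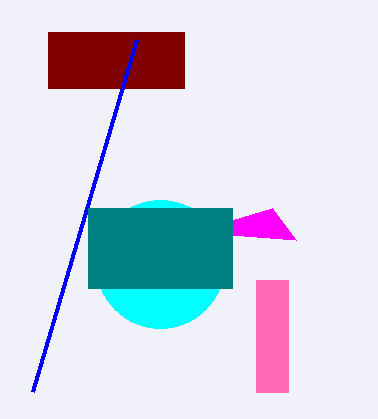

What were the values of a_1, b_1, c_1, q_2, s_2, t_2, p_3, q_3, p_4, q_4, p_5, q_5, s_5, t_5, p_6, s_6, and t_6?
a_1 = 160
b_1 = 264
c_1 = 64
q_2 = 32
s_2 = 184
t_2 = 88
p_3 = 136
q_3 = 40
p_4 = 272
q_4 = 208
p_5 = 256
q_5 = 280
s_5 = 288
t_5 = 392
p_6 = 88
s_6 = 232
t_6 = 288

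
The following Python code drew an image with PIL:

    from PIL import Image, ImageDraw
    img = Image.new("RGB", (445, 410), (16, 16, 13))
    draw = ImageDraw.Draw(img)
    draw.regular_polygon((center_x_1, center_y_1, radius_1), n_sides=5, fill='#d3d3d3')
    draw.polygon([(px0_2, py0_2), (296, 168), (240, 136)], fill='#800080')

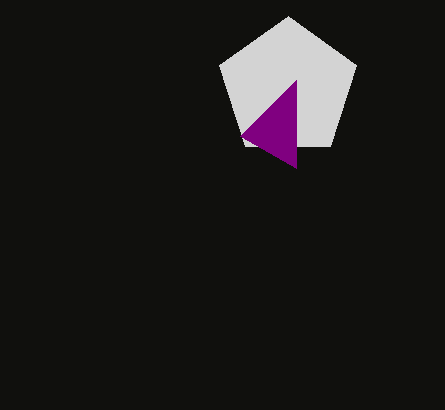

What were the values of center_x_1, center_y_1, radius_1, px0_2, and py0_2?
center_x_1 = 288, center_y_1 = 88, radius_1 = 72, px0_2 = 296, py0_2 = 80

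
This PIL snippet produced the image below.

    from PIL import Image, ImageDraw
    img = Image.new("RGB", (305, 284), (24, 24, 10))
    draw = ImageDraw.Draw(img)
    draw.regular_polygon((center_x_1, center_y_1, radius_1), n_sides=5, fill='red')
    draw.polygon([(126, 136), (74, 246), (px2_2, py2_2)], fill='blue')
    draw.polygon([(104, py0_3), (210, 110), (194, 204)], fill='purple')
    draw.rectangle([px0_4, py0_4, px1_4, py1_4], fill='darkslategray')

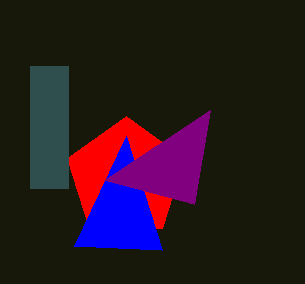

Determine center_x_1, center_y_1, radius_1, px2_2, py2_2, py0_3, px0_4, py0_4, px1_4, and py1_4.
center_x_1 = 126, center_y_1 = 178, radius_1 = 62, px2_2 = 162, py2_2 = 250, py0_3 = 180, px0_4 = 30, py0_4 = 66, px1_4 = 68, py1_4 = 188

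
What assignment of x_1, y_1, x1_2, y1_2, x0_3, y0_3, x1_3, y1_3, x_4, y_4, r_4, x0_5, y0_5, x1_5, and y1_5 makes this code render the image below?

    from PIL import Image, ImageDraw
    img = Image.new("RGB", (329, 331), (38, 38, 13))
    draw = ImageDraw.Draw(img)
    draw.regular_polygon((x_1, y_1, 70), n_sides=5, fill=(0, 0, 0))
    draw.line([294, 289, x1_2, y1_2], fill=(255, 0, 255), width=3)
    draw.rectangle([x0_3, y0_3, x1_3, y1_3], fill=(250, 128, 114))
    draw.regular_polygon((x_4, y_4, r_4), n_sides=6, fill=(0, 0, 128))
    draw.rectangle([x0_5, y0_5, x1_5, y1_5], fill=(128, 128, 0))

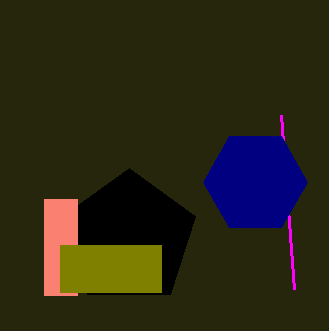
x_1 = 129; y_1 = 238; x1_2 = 281; y1_2 = 115; x0_3 = 44; y0_3 = 199; x1_3 = 77; y1_3 = 295; x_4 = 255; y_4 = 182; r_4 = 52; x0_5 = 60; y0_5 = 245; x1_5 = 161; y1_5 = 292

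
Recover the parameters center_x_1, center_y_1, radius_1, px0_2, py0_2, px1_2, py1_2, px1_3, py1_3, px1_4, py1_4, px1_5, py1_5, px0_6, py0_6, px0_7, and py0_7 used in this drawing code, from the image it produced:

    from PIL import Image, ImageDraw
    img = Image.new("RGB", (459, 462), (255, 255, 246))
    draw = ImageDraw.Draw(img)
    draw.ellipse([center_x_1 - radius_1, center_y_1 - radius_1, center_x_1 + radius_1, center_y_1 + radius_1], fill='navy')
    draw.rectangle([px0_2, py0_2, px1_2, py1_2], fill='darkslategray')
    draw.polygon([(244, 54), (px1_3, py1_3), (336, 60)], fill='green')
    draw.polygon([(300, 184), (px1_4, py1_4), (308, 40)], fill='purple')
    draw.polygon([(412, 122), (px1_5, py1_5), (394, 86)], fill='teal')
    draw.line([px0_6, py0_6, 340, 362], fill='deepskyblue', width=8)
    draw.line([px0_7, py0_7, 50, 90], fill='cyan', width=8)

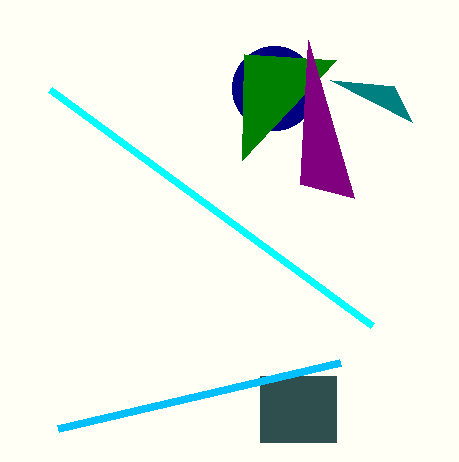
center_x_1 = 274
center_y_1 = 88
radius_1 = 42
px0_2 = 260
py0_2 = 376
px1_2 = 336
py1_2 = 442
px1_3 = 242
py1_3 = 160
px1_4 = 354
py1_4 = 198
px1_5 = 330
py1_5 = 80
px0_6 = 58
py0_6 = 428
px0_7 = 372
py0_7 = 326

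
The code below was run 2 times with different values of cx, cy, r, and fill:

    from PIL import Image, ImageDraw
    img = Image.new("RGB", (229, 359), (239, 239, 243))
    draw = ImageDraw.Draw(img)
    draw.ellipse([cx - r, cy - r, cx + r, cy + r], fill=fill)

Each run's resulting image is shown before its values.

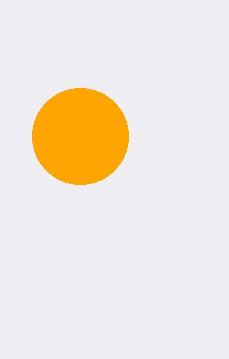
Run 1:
cx = 80
cy = 136
r = 48
fill = 'orange'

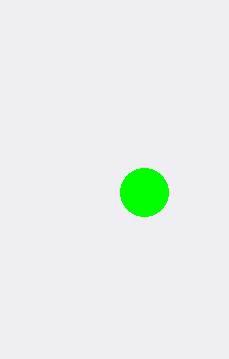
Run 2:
cx = 144
cy = 192
r = 24
fill = 'lime'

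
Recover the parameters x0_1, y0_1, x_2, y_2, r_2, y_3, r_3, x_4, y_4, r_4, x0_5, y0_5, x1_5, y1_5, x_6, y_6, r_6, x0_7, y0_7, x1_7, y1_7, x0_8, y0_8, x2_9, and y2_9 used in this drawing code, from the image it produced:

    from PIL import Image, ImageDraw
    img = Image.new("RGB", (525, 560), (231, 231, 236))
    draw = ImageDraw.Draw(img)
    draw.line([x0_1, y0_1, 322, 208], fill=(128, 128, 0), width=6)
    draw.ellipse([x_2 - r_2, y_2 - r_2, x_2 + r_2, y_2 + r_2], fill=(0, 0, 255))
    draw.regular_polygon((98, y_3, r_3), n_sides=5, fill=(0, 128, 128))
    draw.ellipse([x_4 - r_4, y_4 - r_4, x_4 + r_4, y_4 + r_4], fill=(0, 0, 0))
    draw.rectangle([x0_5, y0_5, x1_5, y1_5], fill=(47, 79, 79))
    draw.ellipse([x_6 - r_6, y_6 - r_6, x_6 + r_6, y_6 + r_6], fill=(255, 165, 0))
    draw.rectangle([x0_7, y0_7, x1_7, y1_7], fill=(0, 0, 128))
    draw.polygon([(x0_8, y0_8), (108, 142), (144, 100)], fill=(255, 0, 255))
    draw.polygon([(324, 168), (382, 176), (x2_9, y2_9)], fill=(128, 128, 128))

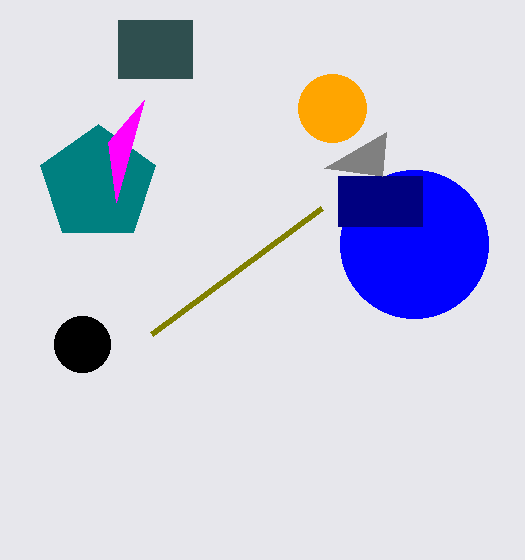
x0_1 = 152
y0_1 = 334
x_2 = 414
y_2 = 244
r_2 = 74
y_3 = 184
r_3 = 60
x_4 = 82
y_4 = 344
r_4 = 28
x0_5 = 118
y0_5 = 20
x1_5 = 192
y1_5 = 78
x_6 = 332
y_6 = 108
r_6 = 34
x0_7 = 338
y0_7 = 176
x1_7 = 422
y1_7 = 226
x0_8 = 116
y0_8 = 202
x2_9 = 386
y2_9 = 132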